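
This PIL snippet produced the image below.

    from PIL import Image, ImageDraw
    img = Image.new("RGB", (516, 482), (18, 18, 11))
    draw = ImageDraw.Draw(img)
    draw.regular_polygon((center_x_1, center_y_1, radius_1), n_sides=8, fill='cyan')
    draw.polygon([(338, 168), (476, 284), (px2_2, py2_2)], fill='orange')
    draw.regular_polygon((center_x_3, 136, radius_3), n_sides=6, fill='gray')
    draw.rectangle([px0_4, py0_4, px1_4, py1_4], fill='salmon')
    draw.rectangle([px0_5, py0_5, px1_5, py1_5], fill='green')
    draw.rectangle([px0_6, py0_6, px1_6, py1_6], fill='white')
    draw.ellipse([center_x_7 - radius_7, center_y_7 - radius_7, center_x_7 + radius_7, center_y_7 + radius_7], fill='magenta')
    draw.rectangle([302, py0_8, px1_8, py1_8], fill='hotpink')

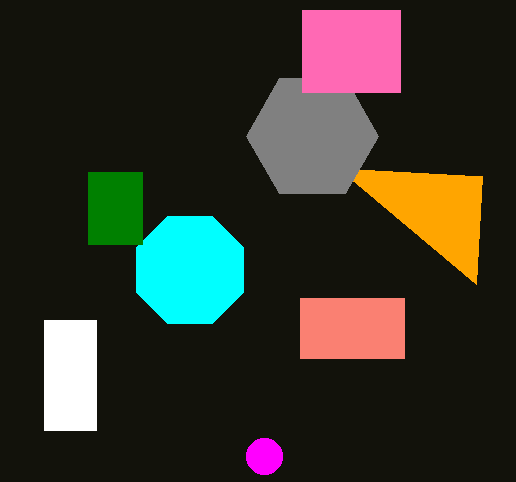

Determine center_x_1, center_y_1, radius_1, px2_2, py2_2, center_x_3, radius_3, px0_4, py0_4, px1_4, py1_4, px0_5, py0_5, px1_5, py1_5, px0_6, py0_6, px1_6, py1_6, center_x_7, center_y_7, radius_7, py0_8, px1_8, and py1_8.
center_x_1 = 190, center_y_1 = 270, radius_1 = 58, px2_2 = 482, py2_2 = 176, center_x_3 = 312, radius_3 = 66, px0_4 = 300, py0_4 = 298, px1_4 = 404, py1_4 = 358, px0_5 = 88, py0_5 = 172, px1_5 = 142, py1_5 = 244, px0_6 = 44, py0_6 = 320, px1_6 = 96, py1_6 = 430, center_x_7 = 264, center_y_7 = 456, radius_7 = 18, py0_8 = 10, px1_8 = 400, py1_8 = 92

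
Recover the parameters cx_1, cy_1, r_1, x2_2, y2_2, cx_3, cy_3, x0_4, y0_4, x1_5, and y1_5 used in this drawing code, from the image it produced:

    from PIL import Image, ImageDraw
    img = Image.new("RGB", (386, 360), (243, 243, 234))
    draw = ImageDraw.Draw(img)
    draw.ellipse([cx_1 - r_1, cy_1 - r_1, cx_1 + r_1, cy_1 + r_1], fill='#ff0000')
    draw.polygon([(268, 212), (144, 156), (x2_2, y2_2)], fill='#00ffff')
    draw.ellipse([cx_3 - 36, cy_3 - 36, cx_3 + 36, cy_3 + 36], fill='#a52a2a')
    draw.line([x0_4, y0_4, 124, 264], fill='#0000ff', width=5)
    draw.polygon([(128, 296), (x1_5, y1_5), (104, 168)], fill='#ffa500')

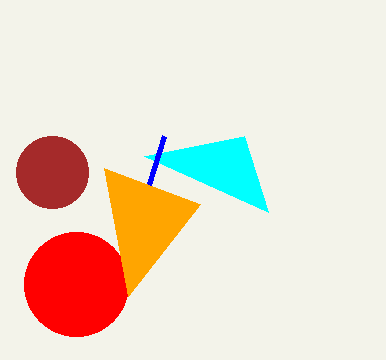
cx_1 = 76; cy_1 = 284; r_1 = 52; x2_2 = 244; y2_2 = 136; cx_3 = 52; cy_3 = 172; x0_4 = 164; y0_4 = 136; x1_5 = 200; y1_5 = 204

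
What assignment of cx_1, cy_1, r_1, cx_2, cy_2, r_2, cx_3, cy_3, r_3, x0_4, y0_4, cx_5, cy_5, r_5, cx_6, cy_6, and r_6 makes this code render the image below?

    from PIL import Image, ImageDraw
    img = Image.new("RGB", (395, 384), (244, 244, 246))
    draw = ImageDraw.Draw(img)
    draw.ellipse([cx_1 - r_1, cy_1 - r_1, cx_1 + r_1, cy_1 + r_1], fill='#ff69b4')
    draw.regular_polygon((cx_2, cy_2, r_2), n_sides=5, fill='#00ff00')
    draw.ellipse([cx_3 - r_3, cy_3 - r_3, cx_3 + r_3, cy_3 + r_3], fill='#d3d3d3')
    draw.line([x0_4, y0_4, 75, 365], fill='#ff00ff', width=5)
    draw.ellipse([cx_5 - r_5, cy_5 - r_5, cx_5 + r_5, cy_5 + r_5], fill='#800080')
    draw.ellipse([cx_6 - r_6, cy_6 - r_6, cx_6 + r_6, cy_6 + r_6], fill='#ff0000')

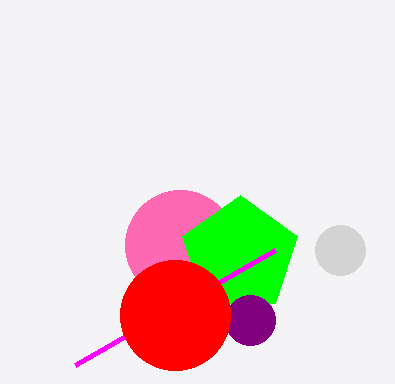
cx_1 = 180
cy_1 = 245
r_1 = 55
cx_2 = 240
cy_2 = 255
r_2 = 60
cx_3 = 340
cy_3 = 250
r_3 = 25
x0_4 = 275
y0_4 = 250
cx_5 = 250
cy_5 = 320
r_5 = 25
cx_6 = 175
cy_6 = 315
r_6 = 55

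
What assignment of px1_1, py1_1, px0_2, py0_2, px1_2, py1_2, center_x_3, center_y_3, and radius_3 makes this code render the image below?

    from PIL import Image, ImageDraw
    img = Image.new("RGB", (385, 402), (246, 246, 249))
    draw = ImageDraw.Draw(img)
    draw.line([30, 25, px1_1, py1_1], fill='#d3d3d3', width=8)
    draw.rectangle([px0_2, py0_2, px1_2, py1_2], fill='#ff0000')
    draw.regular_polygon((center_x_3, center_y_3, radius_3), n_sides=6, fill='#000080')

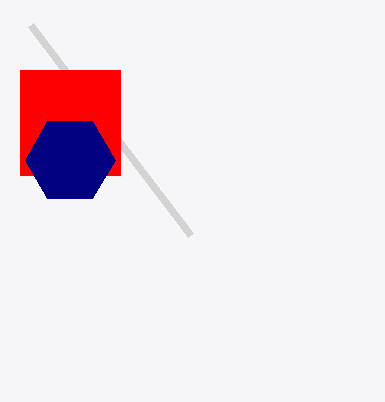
px1_1 = 190; py1_1 = 235; px0_2 = 20; py0_2 = 70; px1_2 = 120; py1_2 = 175; center_x_3 = 70; center_y_3 = 160; radius_3 = 45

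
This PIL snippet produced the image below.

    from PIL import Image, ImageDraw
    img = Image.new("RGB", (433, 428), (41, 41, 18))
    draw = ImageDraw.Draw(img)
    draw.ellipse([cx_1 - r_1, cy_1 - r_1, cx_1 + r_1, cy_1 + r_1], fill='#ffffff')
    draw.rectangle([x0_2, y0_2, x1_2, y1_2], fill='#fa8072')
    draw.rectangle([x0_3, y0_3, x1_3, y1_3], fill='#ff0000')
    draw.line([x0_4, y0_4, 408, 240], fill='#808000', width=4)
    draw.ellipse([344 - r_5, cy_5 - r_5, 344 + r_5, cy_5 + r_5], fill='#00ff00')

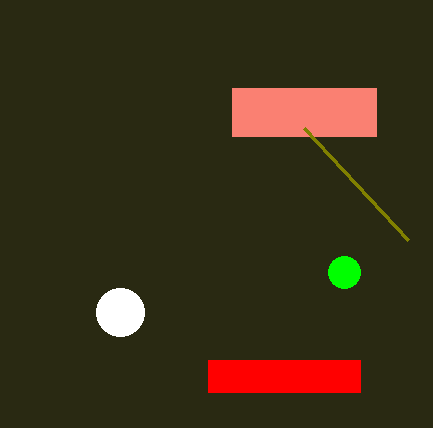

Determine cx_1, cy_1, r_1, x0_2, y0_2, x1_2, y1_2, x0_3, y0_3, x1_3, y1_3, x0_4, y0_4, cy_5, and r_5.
cx_1 = 120
cy_1 = 312
r_1 = 24
x0_2 = 232
y0_2 = 88
x1_2 = 376
y1_2 = 136
x0_3 = 208
y0_3 = 360
x1_3 = 360
y1_3 = 392
x0_4 = 304
y0_4 = 128
cy_5 = 272
r_5 = 16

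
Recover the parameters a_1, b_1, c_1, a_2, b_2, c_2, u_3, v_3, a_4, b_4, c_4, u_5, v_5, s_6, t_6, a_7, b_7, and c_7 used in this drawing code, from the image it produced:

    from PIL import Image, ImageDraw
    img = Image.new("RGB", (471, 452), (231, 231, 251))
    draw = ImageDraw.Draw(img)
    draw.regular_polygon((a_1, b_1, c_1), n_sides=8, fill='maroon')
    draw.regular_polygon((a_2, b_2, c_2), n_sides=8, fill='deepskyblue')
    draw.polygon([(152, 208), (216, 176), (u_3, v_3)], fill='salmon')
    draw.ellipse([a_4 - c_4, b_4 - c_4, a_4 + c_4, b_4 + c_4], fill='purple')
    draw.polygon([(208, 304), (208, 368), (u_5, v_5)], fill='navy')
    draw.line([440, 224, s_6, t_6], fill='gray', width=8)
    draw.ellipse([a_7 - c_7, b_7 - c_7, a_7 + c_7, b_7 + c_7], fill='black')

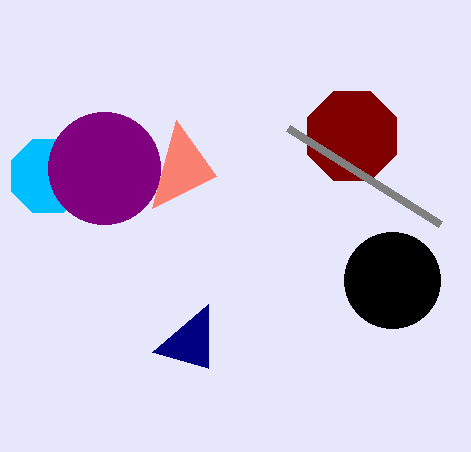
a_1 = 352; b_1 = 136; c_1 = 48; a_2 = 48; b_2 = 176; c_2 = 40; u_3 = 176; v_3 = 120; a_4 = 104; b_4 = 168; c_4 = 56; u_5 = 152; v_5 = 352; s_6 = 288; t_6 = 128; a_7 = 392; b_7 = 280; c_7 = 48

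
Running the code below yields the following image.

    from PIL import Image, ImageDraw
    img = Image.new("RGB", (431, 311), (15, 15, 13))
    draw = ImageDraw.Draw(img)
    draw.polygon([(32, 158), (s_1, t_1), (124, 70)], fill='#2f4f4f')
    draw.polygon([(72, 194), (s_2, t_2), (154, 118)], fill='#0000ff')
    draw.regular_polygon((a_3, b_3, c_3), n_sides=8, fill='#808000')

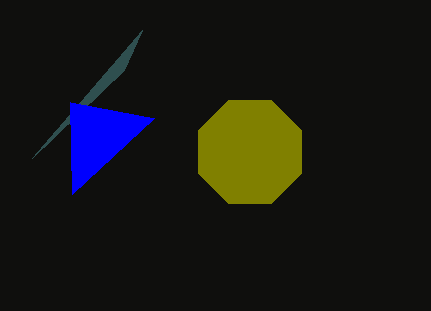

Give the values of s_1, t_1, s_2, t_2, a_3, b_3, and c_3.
s_1 = 142
t_1 = 30
s_2 = 70
t_2 = 102
a_3 = 250
b_3 = 152
c_3 = 56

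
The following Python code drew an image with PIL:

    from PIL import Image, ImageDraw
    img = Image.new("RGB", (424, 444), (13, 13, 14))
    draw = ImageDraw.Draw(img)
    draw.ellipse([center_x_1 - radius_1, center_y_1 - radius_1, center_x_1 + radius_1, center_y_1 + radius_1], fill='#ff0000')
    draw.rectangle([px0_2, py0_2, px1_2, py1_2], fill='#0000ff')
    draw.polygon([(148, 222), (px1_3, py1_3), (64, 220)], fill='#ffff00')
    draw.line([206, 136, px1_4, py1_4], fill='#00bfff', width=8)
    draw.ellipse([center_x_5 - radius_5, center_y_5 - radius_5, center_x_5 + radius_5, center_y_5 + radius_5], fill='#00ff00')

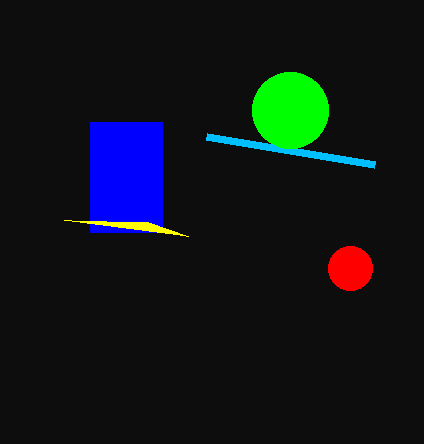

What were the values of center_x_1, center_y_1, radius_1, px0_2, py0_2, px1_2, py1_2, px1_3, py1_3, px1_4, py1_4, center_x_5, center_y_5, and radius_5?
center_x_1 = 350, center_y_1 = 268, radius_1 = 22, px0_2 = 90, py0_2 = 122, px1_2 = 162, py1_2 = 232, px1_3 = 188, py1_3 = 236, px1_4 = 374, py1_4 = 164, center_x_5 = 290, center_y_5 = 110, radius_5 = 38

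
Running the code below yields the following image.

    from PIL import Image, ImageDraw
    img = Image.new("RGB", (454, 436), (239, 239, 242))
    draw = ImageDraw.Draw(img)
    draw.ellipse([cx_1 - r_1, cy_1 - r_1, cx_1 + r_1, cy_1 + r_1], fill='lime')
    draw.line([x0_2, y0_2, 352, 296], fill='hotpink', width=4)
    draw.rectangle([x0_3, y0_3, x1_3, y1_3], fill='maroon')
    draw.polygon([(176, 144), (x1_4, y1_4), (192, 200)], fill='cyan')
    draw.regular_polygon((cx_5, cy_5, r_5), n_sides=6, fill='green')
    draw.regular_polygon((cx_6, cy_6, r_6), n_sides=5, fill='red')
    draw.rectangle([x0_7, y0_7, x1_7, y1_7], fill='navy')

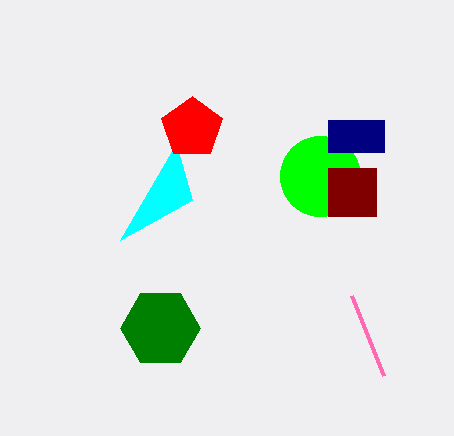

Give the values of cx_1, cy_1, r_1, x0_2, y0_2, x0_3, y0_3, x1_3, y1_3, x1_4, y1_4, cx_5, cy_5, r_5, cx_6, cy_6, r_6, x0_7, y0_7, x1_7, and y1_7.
cx_1 = 320; cy_1 = 176; r_1 = 40; x0_2 = 384; y0_2 = 376; x0_3 = 328; y0_3 = 168; x1_3 = 376; y1_3 = 216; x1_4 = 120; y1_4 = 240; cx_5 = 160; cy_5 = 328; r_5 = 40; cx_6 = 192; cy_6 = 128; r_6 = 32; x0_7 = 328; y0_7 = 120; x1_7 = 384; y1_7 = 152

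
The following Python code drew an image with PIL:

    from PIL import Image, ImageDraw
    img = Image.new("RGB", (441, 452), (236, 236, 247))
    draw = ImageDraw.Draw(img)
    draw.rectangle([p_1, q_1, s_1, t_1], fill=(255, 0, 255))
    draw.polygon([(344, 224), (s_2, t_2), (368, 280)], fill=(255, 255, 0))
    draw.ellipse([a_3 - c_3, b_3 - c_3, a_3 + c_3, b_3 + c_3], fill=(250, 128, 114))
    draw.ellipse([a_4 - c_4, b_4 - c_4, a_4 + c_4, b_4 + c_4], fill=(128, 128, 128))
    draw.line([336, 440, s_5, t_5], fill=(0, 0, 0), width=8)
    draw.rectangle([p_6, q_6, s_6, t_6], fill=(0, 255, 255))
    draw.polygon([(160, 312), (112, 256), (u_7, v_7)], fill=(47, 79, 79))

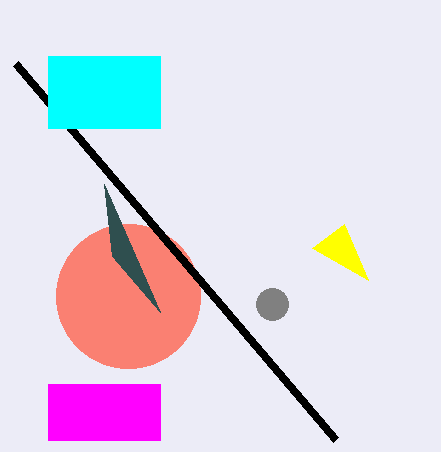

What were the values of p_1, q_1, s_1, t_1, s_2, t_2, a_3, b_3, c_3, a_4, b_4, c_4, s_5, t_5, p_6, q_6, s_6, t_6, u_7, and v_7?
p_1 = 48
q_1 = 384
s_1 = 160
t_1 = 440
s_2 = 312
t_2 = 248
a_3 = 128
b_3 = 296
c_3 = 72
a_4 = 272
b_4 = 304
c_4 = 16
s_5 = 16
t_5 = 64
p_6 = 48
q_6 = 56
s_6 = 160
t_6 = 128
u_7 = 104
v_7 = 184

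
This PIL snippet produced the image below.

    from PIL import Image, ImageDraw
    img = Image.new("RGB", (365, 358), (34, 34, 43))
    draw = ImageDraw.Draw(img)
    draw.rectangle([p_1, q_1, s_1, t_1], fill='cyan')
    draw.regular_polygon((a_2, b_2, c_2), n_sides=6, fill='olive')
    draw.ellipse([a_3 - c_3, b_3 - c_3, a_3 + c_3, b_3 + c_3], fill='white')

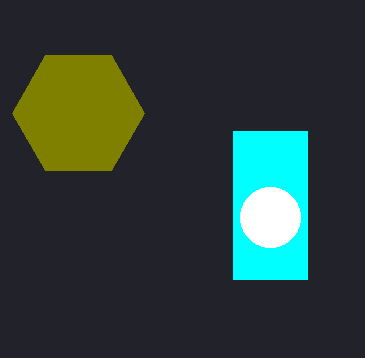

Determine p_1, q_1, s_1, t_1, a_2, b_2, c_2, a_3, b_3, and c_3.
p_1 = 233
q_1 = 131
s_1 = 307
t_1 = 279
a_2 = 78
b_2 = 113
c_2 = 66
a_3 = 270
b_3 = 217
c_3 = 30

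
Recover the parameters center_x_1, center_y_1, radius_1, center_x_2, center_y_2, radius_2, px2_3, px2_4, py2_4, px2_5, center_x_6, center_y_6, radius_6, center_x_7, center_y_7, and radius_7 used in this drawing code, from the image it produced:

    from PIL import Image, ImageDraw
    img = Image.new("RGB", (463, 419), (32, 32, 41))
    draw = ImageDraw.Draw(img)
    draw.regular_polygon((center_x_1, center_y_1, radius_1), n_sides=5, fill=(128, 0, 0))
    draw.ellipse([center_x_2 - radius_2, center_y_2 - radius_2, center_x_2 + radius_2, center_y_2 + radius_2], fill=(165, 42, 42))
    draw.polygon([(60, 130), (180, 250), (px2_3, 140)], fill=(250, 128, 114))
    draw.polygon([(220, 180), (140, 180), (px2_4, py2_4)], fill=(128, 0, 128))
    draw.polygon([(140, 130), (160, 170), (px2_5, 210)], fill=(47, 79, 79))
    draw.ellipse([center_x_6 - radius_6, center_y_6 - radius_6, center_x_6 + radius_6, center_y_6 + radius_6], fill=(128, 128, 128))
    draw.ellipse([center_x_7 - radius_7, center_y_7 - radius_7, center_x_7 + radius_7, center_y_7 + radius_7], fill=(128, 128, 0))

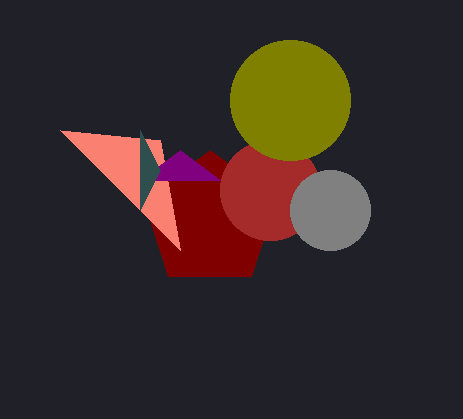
center_x_1 = 210
center_y_1 = 220
radius_1 = 70
center_x_2 = 270
center_y_2 = 190
radius_2 = 50
px2_3 = 160
px2_4 = 180
py2_4 = 150
px2_5 = 140
center_x_6 = 330
center_y_6 = 210
radius_6 = 40
center_x_7 = 290
center_y_7 = 100
radius_7 = 60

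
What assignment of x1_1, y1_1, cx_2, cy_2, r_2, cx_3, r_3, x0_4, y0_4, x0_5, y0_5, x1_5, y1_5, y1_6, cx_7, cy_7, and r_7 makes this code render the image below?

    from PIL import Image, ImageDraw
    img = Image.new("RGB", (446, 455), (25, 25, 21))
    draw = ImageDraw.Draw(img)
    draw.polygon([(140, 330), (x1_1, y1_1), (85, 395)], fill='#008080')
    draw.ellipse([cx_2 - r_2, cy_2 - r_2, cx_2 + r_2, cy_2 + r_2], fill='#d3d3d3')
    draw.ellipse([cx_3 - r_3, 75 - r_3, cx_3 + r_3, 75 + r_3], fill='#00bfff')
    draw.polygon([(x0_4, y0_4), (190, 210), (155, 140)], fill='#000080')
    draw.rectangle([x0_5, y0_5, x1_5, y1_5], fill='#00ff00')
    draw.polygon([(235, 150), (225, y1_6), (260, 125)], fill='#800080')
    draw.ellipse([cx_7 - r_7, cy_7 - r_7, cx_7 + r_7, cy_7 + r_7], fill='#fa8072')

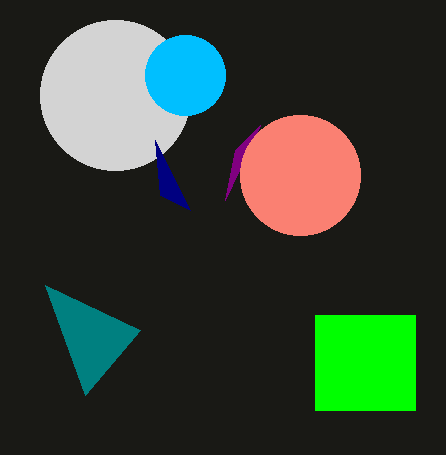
x1_1 = 45, y1_1 = 285, cx_2 = 115, cy_2 = 95, r_2 = 75, cx_3 = 185, r_3 = 40, x0_4 = 160, y0_4 = 195, x0_5 = 315, y0_5 = 315, x1_5 = 415, y1_5 = 410, y1_6 = 200, cx_7 = 300, cy_7 = 175, r_7 = 60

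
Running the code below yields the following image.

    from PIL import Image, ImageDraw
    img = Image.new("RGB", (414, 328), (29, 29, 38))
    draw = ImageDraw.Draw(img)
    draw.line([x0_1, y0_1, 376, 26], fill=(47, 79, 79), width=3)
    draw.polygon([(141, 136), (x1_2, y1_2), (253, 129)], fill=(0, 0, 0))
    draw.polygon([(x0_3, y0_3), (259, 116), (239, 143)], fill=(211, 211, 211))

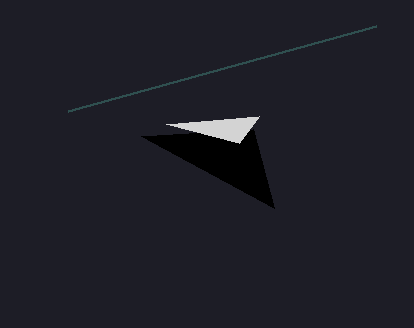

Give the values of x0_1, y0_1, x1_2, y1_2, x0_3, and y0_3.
x0_1 = 68, y0_1 = 111, x1_2 = 274, y1_2 = 208, x0_3 = 166, y0_3 = 124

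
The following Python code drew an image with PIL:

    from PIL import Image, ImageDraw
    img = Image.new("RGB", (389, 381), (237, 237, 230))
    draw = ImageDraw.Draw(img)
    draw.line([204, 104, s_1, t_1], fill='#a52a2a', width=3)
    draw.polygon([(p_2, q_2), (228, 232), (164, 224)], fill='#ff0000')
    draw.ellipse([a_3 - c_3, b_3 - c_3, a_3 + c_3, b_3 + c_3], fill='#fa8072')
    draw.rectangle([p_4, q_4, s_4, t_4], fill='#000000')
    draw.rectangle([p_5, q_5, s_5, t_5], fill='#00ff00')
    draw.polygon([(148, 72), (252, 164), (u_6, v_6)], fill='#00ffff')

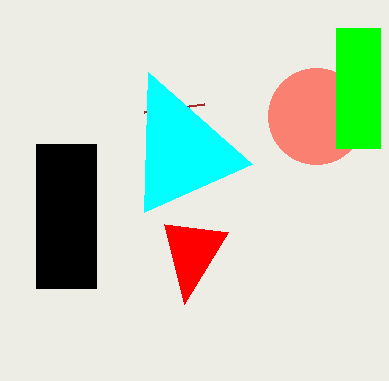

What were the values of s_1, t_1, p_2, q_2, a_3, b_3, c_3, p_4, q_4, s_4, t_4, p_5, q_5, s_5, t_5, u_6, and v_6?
s_1 = 144, t_1 = 112, p_2 = 184, q_2 = 304, a_3 = 316, b_3 = 116, c_3 = 48, p_4 = 36, q_4 = 144, s_4 = 96, t_4 = 288, p_5 = 336, q_5 = 28, s_5 = 380, t_5 = 148, u_6 = 144, v_6 = 212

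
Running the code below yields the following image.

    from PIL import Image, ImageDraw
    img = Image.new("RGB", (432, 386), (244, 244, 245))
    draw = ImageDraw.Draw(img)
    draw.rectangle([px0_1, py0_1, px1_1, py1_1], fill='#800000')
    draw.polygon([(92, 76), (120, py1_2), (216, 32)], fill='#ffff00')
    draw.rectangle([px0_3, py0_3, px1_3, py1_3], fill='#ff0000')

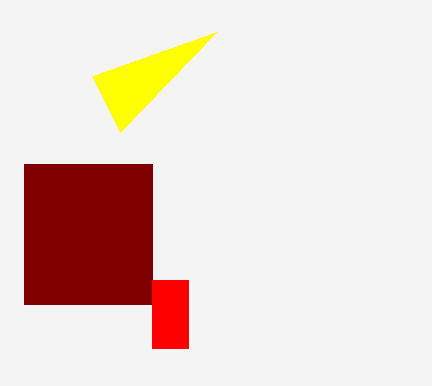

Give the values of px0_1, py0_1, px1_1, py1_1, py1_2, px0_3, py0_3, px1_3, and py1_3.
px0_1 = 24
py0_1 = 164
px1_1 = 152
py1_1 = 304
py1_2 = 132
px0_3 = 152
py0_3 = 280
px1_3 = 188
py1_3 = 348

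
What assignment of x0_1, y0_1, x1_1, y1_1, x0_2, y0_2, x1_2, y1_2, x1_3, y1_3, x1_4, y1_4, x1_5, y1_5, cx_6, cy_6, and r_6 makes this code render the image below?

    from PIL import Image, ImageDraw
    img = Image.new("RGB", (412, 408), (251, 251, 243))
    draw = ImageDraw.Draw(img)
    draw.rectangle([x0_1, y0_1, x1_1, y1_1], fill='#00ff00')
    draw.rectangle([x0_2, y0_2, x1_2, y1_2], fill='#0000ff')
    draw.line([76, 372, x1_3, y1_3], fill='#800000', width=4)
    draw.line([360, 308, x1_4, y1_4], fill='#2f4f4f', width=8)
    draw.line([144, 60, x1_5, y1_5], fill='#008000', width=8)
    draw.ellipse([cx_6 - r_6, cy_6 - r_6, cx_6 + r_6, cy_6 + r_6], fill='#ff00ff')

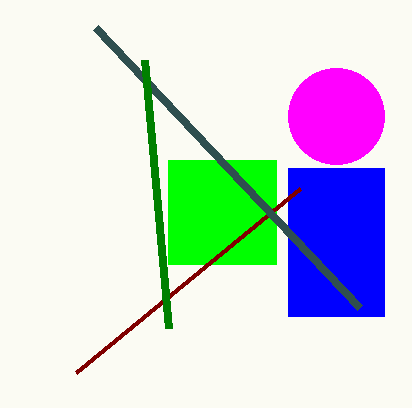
x0_1 = 168, y0_1 = 160, x1_1 = 276, y1_1 = 264, x0_2 = 288, y0_2 = 168, x1_2 = 384, y1_2 = 316, x1_3 = 300, y1_3 = 188, x1_4 = 96, y1_4 = 28, x1_5 = 168, y1_5 = 328, cx_6 = 336, cy_6 = 116, r_6 = 48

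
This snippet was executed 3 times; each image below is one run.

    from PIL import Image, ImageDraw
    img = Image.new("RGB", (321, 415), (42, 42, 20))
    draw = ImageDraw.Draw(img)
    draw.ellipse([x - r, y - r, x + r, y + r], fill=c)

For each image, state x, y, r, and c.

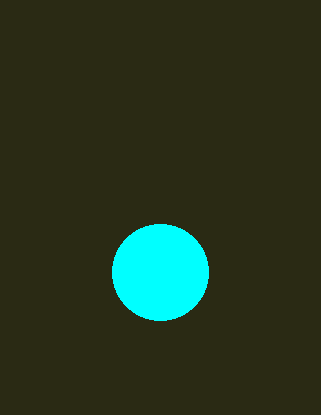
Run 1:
x = 160
y = 272
r = 48
c = 'cyan'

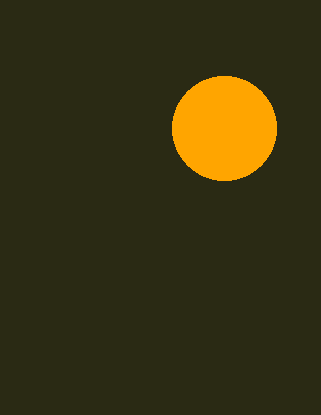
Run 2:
x = 224; y = 128; r = 52; c = 'orange'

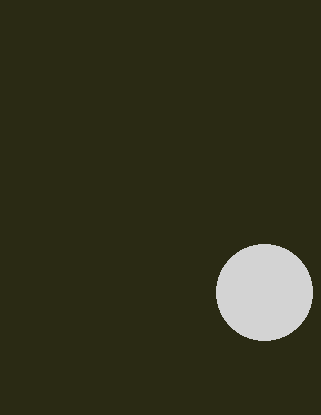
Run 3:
x = 264
y = 292
r = 48
c = 'lightgray'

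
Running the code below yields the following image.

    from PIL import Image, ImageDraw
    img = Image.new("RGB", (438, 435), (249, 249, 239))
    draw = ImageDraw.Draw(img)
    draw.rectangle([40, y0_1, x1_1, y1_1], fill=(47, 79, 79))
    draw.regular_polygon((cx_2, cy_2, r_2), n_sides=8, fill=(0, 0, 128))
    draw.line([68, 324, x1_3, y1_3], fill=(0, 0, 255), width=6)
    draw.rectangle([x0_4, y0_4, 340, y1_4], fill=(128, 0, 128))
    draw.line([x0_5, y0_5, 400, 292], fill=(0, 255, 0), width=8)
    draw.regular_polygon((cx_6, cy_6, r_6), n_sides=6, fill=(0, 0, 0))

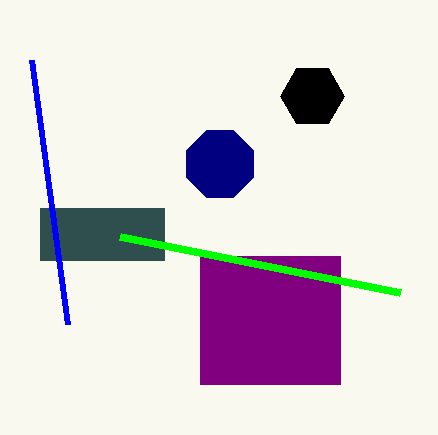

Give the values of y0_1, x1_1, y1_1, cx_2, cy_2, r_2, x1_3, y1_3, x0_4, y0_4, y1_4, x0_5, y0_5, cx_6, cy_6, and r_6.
y0_1 = 208
x1_1 = 164
y1_1 = 260
cx_2 = 220
cy_2 = 164
r_2 = 36
x1_3 = 32
y1_3 = 60
x0_4 = 200
y0_4 = 256
y1_4 = 384
x0_5 = 120
y0_5 = 236
cx_6 = 312
cy_6 = 96
r_6 = 32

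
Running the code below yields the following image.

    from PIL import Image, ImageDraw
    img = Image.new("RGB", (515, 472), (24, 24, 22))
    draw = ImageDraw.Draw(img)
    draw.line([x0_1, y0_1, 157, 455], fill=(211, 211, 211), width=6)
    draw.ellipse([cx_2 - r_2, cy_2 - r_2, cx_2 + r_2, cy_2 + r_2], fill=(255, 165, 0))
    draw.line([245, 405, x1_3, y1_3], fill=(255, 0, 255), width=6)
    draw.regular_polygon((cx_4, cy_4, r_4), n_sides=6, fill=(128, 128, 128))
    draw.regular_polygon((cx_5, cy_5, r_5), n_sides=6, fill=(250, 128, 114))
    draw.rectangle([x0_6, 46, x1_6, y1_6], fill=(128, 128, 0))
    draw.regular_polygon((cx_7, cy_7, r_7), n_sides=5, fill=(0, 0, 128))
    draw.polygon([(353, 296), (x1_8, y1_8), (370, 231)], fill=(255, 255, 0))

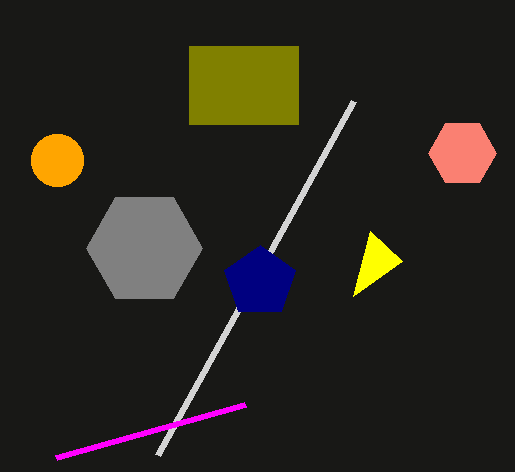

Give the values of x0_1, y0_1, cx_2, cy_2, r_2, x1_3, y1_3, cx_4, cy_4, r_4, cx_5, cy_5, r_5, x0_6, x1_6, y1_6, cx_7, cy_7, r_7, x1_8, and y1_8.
x0_1 = 353, y0_1 = 101, cx_2 = 57, cy_2 = 160, r_2 = 26, x1_3 = 56, y1_3 = 458, cx_4 = 144, cy_4 = 248, r_4 = 58, cx_5 = 462, cy_5 = 153, r_5 = 34, x0_6 = 189, x1_6 = 298, y1_6 = 124, cx_7 = 260, cy_7 = 282, r_7 = 37, x1_8 = 402, y1_8 = 261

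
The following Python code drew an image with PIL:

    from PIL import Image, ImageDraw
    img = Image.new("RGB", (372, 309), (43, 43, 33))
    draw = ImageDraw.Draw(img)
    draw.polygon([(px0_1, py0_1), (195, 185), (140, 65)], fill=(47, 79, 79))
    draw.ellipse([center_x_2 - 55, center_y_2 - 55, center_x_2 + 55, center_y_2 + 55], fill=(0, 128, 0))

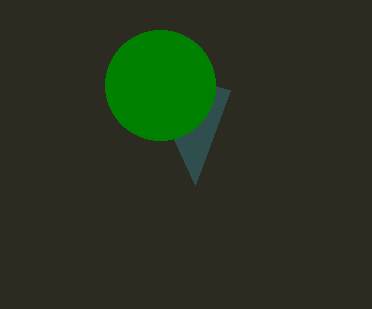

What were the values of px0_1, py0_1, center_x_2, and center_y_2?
px0_1 = 230; py0_1 = 90; center_x_2 = 160; center_y_2 = 85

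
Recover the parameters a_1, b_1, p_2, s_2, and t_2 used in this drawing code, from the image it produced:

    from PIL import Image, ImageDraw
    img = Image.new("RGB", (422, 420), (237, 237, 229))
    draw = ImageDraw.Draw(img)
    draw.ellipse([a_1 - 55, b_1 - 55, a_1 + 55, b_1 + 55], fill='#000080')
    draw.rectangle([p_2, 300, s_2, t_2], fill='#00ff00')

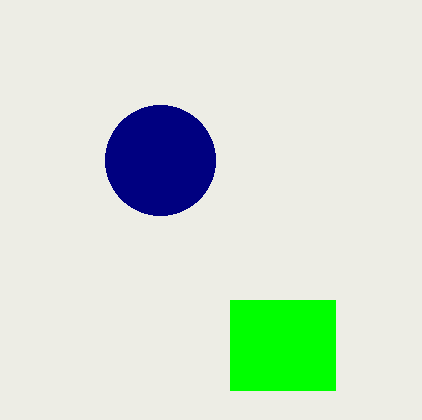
a_1 = 160; b_1 = 160; p_2 = 230; s_2 = 335; t_2 = 390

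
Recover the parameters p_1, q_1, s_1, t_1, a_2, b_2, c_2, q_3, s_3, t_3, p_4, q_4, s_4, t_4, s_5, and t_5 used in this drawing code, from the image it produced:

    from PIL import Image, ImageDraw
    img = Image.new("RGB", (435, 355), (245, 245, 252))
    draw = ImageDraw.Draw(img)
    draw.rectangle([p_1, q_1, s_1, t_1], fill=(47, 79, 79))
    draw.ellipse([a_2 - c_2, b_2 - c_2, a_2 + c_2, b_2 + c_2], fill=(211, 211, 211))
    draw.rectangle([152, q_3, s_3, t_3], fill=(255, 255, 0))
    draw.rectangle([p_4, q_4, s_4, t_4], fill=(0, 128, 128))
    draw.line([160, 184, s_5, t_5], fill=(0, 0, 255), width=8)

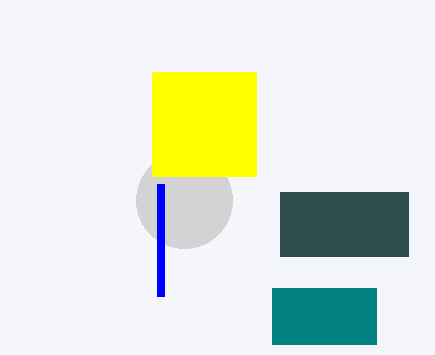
p_1 = 280, q_1 = 192, s_1 = 408, t_1 = 256, a_2 = 184, b_2 = 200, c_2 = 48, q_3 = 72, s_3 = 256, t_3 = 176, p_4 = 272, q_4 = 288, s_4 = 376, t_4 = 344, s_5 = 160, t_5 = 296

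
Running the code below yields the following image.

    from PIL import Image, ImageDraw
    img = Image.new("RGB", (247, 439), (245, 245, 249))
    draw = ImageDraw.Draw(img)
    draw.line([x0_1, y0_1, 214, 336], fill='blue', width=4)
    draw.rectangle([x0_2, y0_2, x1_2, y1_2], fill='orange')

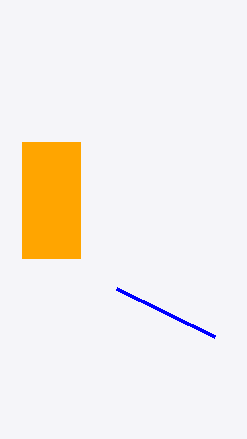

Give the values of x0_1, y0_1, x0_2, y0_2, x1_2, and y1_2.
x0_1 = 116, y0_1 = 288, x0_2 = 22, y0_2 = 142, x1_2 = 80, y1_2 = 258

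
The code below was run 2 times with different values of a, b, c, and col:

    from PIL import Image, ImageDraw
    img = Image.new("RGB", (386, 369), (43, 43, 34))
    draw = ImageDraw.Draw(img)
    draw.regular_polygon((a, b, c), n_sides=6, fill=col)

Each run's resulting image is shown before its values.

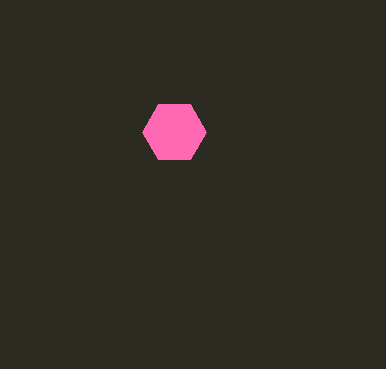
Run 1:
a = 174
b = 132
c = 32
col = 'hotpink'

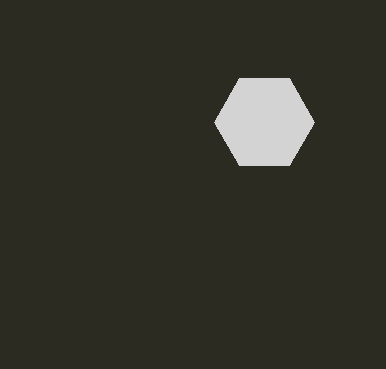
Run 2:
a = 264, b = 122, c = 50, col = 'lightgray'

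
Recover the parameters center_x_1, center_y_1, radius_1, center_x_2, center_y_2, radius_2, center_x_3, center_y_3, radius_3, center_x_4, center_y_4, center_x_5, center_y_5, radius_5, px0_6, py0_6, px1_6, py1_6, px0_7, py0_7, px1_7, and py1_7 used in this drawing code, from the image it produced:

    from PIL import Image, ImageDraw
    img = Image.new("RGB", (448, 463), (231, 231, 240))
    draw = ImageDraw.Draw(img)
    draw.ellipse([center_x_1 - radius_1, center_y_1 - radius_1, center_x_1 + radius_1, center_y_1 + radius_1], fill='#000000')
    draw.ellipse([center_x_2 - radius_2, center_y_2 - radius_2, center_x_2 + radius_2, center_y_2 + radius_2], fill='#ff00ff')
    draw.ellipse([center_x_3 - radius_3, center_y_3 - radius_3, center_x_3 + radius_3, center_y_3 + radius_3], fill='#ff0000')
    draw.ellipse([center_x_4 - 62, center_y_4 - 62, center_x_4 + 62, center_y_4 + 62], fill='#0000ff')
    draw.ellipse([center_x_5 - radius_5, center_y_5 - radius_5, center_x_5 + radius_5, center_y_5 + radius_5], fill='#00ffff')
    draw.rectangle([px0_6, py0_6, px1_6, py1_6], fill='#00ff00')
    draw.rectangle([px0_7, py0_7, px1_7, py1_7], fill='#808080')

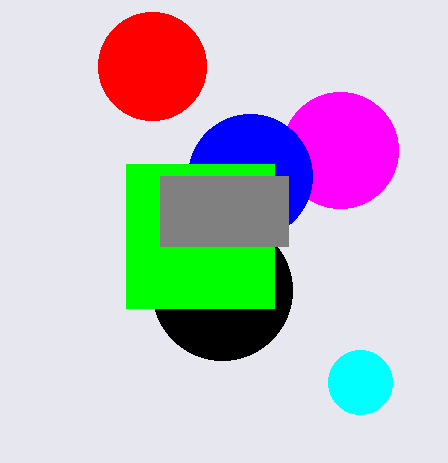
center_x_1 = 222, center_y_1 = 290, radius_1 = 70, center_x_2 = 340, center_y_2 = 150, radius_2 = 58, center_x_3 = 152, center_y_3 = 66, radius_3 = 54, center_x_4 = 250, center_y_4 = 176, center_x_5 = 360, center_y_5 = 382, radius_5 = 32, px0_6 = 126, py0_6 = 164, px1_6 = 274, py1_6 = 308, px0_7 = 160, py0_7 = 176, px1_7 = 288, py1_7 = 246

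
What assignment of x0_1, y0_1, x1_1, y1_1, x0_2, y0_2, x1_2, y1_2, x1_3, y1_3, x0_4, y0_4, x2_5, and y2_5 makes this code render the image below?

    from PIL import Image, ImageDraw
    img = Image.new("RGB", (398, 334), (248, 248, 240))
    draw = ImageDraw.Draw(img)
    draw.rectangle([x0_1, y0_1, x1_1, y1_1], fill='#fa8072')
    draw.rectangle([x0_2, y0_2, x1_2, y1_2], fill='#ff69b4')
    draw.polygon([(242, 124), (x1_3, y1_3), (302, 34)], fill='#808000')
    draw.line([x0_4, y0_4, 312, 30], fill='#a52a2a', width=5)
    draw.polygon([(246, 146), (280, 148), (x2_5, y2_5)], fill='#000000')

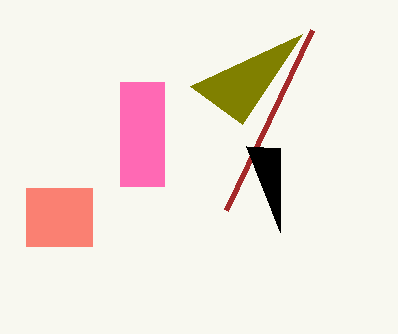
x0_1 = 26; y0_1 = 188; x1_1 = 92; y1_1 = 246; x0_2 = 120; y0_2 = 82; x1_2 = 164; y1_2 = 186; x1_3 = 190; y1_3 = 86; x0_4 = 226; y0_4 = 210; x2_5 = 280; y2_5 = 232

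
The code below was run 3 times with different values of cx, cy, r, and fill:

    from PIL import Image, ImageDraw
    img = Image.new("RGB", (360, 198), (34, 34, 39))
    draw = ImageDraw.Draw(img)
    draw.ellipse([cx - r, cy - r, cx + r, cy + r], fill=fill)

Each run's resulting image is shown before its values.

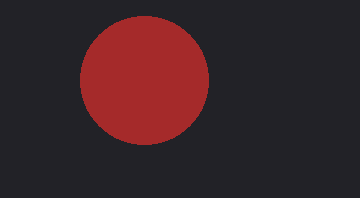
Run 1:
cx = 144; cy = 80; r = 64; fill = 'brown'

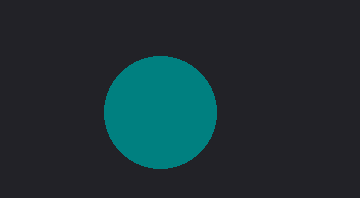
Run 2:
cx = 160
cy = 112
r = 56
fill = 'teal'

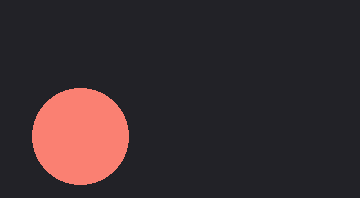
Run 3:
cx = 80; cy = 136; r = 48; fill = 'salmon'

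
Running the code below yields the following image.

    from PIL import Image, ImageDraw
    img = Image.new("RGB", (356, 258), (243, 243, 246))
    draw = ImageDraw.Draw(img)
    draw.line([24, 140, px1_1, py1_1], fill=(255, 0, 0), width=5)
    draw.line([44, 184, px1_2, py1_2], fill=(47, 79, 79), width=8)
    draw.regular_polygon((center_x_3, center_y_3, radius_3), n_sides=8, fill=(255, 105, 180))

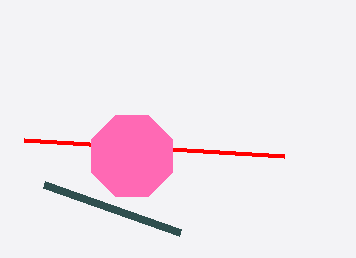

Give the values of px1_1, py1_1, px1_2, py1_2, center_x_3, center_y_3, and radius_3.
px1_1 = 284; py1_1 = 156; px1_2 = 180; py1_2 = 232; center_x_3 = 132; center_y_3 = 156; radius_3 = 44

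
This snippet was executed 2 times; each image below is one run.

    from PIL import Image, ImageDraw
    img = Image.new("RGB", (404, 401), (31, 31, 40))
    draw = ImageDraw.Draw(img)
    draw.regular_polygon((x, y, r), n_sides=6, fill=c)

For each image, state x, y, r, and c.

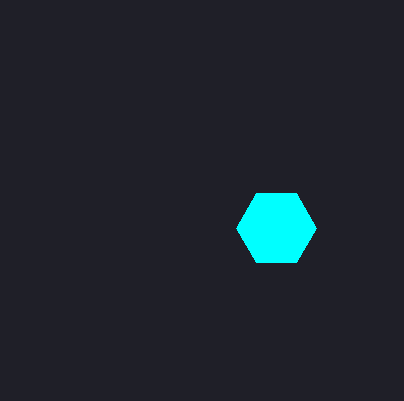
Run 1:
x = 276; y = 228; r = 40; c = 'cyan'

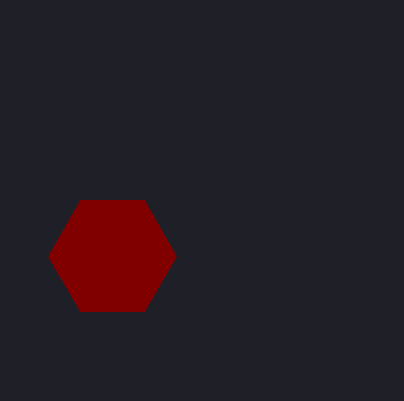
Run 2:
x = 112; y = 256; r = 64; c = 'maroon'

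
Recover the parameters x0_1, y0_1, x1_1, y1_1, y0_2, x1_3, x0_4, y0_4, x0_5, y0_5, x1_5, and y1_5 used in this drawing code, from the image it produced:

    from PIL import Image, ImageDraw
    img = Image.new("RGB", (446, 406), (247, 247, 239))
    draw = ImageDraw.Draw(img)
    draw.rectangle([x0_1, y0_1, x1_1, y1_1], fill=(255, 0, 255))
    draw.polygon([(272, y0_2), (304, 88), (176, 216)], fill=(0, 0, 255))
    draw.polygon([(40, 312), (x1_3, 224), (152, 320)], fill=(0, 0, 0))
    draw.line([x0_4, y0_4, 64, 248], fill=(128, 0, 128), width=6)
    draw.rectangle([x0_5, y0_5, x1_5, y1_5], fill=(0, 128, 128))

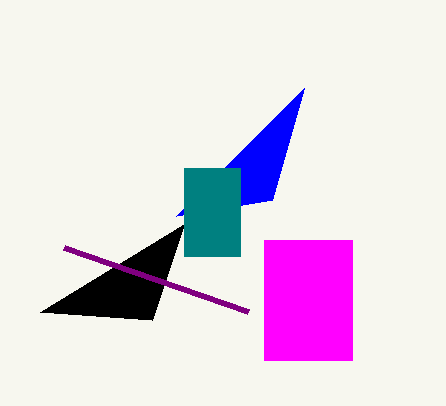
x0_1 = 264, y0_1 = 240, x1_1 = 352, y1_1 = 360, y0_2 = 200, x1_3 = 184, x0_4 = 248, y0_4 = 312, x0_5 = 184, y0_5 = 168, x1_5 = 240, y1_5 = 256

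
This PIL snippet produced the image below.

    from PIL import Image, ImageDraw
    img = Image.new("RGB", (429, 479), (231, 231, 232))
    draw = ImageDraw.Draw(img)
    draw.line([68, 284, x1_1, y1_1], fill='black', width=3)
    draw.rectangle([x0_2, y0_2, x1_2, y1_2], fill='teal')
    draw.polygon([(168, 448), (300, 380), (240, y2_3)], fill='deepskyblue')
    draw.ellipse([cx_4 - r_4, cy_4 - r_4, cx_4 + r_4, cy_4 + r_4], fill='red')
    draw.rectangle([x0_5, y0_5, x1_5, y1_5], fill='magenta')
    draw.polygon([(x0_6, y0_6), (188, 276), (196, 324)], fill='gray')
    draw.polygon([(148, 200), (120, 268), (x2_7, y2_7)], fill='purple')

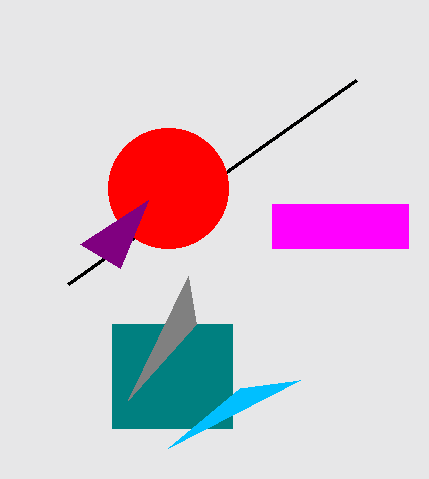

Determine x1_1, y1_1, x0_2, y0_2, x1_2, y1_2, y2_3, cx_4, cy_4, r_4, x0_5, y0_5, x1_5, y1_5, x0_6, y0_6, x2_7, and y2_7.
x1_1 = 356
y1_1 = 80
x0_2 = 112
y0_2 = 324
x1_2 = 232
y1_2 = 428
y2_3 = 388
cx_4 = 168
cy_4 = 188
r_4 = 60
x0_5 = 272
y0_5 = 204
x1_5 = 408
y1_5 = 248
x0_6 = 128
y0_6 = 400
x2_7 = 80
y2_7 = 244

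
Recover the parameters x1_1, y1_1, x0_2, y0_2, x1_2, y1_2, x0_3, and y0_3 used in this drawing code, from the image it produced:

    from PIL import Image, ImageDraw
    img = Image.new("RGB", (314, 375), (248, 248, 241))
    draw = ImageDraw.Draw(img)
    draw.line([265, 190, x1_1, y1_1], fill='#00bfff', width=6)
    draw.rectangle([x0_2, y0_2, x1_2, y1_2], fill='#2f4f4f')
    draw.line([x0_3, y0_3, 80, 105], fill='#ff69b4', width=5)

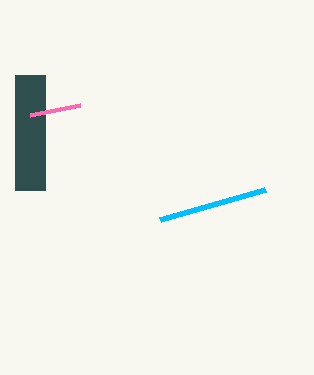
x1_1 = 160, y1_1 = 220, x0_2 = 15, y0_2 = 75, x1_2 = 45, y1_2 = 190, x0_3 = 30, y0_3 = 115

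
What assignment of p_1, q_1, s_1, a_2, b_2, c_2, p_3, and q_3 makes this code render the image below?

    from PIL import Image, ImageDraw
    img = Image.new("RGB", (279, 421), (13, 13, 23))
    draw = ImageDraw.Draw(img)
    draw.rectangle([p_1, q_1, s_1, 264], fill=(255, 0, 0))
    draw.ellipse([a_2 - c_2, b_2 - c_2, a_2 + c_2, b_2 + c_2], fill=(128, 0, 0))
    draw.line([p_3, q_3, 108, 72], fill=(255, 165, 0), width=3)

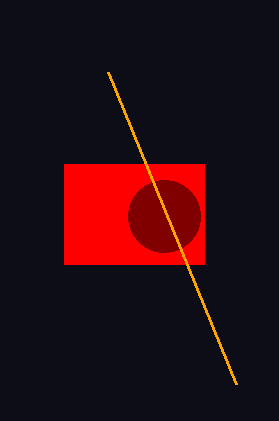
p_1 = 64, q_1 = 164, s_1 = 204, a_2 = 164, b_2 = 216, c_2 = 36, p_3 = 236, q_3 = 384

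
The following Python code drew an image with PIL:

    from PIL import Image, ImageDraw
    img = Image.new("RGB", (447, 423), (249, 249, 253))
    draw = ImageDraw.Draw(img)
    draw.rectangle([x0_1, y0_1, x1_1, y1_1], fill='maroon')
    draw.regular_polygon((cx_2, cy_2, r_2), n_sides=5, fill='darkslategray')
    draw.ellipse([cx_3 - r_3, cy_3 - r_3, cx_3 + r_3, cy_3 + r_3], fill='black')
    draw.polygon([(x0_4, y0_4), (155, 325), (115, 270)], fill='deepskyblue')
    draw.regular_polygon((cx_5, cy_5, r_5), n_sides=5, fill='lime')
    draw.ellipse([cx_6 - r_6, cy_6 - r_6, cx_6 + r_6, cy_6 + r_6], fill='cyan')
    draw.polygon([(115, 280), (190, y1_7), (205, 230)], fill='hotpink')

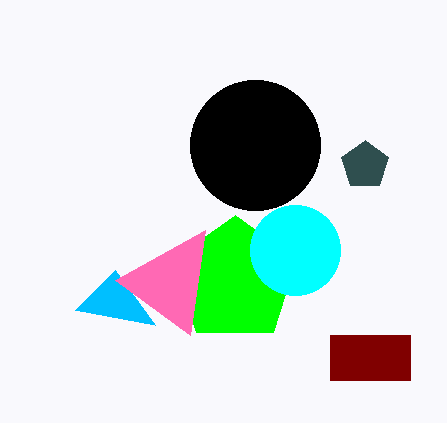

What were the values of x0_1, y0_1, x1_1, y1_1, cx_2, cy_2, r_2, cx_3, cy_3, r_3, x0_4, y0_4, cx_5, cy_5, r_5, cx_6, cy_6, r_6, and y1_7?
x0_1 = 330; y0_1 = 335; x1_1 = 410; y1_1 = 380; cx_2 = 365; cy_2 = 165; r_2 = 25; cx_3 = 255; cy_3 = 145; r_3 = 65; x0_4 = 75; y0_4 = 310; cx_5 = 235; cy_5 = 280; r_5 = 65; cx_6 = 295; cy_6 = 250; r_6 = 45; y1_7 = 335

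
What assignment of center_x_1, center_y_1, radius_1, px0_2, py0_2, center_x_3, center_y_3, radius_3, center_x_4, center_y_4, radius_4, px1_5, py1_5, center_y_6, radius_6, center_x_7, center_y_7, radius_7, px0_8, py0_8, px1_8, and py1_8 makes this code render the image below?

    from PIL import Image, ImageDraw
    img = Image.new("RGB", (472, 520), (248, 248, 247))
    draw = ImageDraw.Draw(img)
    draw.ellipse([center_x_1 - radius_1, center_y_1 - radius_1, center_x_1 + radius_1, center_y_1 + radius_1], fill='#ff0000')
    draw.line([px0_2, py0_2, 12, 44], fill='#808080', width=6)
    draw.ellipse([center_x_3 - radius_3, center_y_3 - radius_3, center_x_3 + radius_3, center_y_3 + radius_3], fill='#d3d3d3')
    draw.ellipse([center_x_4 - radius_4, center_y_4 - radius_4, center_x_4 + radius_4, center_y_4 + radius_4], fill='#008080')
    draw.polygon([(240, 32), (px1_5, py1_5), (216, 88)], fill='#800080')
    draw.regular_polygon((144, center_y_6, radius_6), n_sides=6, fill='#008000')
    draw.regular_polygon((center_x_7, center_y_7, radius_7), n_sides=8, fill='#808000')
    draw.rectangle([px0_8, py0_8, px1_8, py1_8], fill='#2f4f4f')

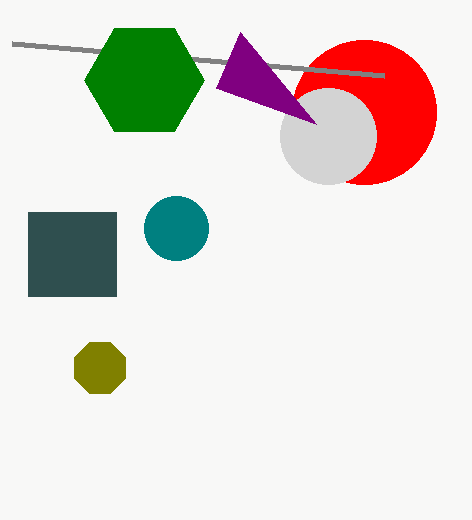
center_x_1 = 364; center_y_1 = 112; radius_1 = 72; px0_2 = 384; py0_2 = 76; center_x_3 = 328; center_y_3 = 136; radius_3 = 48; center_x_4 = 176; center_y_4 = 228; radius_4 = 32; px1_5 = 316; py1_5 = 124; center_y_6 = 80; radius_6 = 60; center_x_7 = 100; center_y_7 = 368; radius_7 = 28; px0_8 = 28; py0_8 = 212; px1_8 = 116; py1_8 = 296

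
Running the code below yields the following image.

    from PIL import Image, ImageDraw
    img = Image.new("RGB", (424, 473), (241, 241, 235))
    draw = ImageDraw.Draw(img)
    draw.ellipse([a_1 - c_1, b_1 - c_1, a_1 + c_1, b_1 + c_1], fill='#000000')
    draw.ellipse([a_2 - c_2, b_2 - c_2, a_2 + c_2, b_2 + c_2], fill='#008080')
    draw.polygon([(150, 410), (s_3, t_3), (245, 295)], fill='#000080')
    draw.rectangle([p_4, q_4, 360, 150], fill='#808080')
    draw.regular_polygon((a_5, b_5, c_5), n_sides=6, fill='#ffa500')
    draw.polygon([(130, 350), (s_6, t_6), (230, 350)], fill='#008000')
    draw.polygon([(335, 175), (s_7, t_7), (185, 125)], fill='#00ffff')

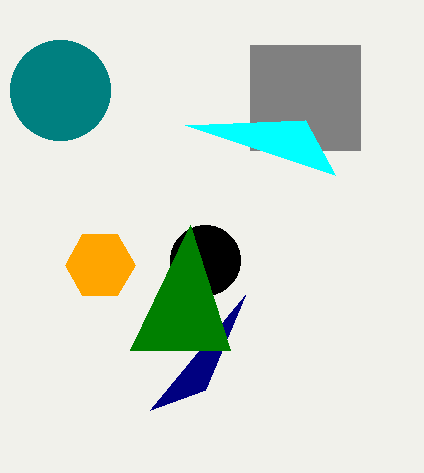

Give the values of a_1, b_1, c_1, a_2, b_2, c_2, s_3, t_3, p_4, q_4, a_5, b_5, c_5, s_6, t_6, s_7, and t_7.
a_1 = 205
b_1 = 260
c_1 = 35
a_2 = 60
b_2 = 90
c_2 = 50
s_3 = 205
t_3 = 390
p_4 = 250
q_4 = 45
a_5 = 100
b_5 = 265
c_5 = 35
s_6 = 190
t_6 = 225
s_7 = 305
t_7 = 120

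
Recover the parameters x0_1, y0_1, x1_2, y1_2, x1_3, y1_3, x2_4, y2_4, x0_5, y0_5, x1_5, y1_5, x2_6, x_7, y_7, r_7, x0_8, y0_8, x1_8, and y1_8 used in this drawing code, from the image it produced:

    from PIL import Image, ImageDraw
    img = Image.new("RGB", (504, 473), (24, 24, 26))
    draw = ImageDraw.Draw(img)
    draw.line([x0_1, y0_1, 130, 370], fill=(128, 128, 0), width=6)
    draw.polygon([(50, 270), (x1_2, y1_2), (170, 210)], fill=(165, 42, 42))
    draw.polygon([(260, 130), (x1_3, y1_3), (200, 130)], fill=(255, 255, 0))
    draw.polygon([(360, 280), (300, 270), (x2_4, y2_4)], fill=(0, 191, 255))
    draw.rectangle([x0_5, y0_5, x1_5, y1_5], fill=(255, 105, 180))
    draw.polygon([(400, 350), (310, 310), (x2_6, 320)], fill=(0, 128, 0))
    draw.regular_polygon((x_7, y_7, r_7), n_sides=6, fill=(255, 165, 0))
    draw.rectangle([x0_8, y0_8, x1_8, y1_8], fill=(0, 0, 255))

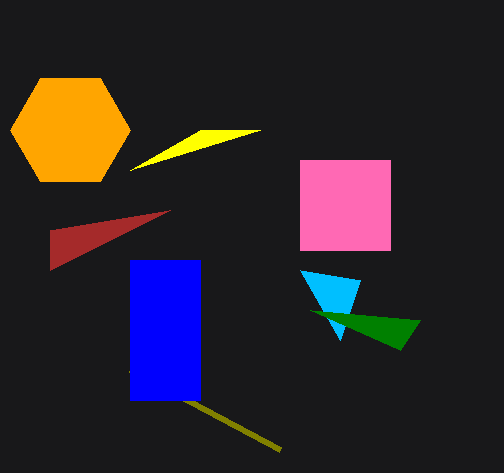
x0_1 = 280, y0_1 = 450, x1_2 = 50, y1_2 = 230, x1_3 = 130, y1_3 = 170, x2_4 = 340, y2_4 = 340, x0_5 = 300, y0_5 = 160, x1_5 = 390, y1_5 = 250, x2_6 = 420, x_7 = 70, y_7 = 130, r_7 = 60, x0_8 = 130, y0_8 = 260, x1_8 = 200, y1_8 = 400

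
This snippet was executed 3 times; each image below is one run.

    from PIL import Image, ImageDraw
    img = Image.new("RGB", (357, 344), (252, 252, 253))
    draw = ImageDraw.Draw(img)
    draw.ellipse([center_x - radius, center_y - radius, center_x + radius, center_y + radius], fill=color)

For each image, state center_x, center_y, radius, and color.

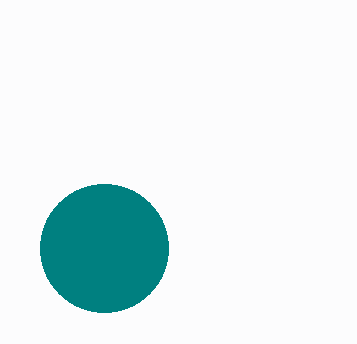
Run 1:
center_x = 104, center_y = 248, radius = 64, color = 'teal'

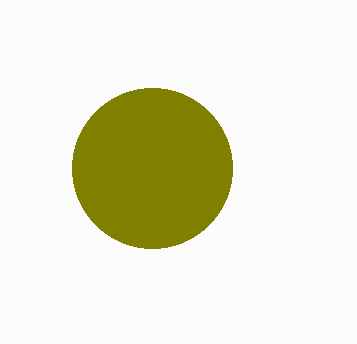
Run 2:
center_x = 152
center_y = 168
radius = 80
color = 'olive'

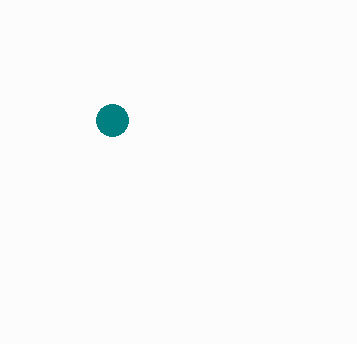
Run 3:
center_x = 112, center_y = 120, radius = 16, color = 'teal'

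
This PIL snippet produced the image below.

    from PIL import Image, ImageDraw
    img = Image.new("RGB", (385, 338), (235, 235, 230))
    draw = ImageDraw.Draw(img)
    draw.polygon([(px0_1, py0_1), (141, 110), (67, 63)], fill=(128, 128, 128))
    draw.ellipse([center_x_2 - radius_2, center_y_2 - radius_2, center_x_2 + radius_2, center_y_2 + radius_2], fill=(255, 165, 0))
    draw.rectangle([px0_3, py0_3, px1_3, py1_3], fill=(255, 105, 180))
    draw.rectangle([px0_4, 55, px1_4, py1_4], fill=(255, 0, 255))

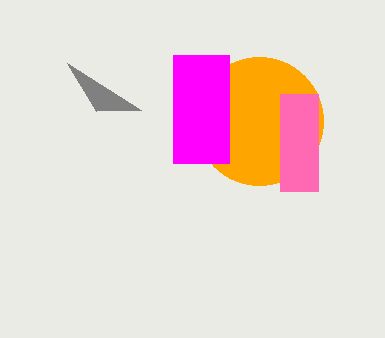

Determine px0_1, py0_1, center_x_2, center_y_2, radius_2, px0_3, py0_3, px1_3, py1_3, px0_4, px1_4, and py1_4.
px0_1 = 96
py0_1 = 111
center_x_2 = 259
center_y_2 = 121
radius_2 = 64
px0_3 = 280
py0_3 = 94
px1_3 = 318
py1_3 = 191
px0_4 = 173
px1_4 = 229
py1_4 = 163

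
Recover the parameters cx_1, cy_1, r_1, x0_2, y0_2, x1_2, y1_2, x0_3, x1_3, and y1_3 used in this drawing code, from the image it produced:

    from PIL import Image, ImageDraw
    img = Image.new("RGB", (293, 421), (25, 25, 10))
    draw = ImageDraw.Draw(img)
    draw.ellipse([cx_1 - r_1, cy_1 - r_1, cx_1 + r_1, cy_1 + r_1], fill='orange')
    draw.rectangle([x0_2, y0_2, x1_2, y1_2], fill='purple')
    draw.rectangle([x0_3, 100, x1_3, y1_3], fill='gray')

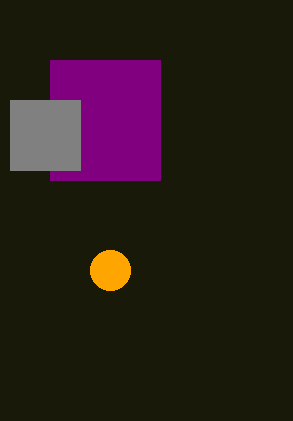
cx_1 = 110
cy_1 = 270
r_1 = 20
x0_2 = 50
y0_2 = 60
x1_2 = 160
y1_2 = 180
x0_3 = 10
x1_3 = 80
y1_3 = 170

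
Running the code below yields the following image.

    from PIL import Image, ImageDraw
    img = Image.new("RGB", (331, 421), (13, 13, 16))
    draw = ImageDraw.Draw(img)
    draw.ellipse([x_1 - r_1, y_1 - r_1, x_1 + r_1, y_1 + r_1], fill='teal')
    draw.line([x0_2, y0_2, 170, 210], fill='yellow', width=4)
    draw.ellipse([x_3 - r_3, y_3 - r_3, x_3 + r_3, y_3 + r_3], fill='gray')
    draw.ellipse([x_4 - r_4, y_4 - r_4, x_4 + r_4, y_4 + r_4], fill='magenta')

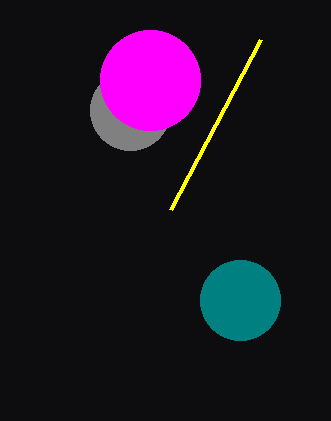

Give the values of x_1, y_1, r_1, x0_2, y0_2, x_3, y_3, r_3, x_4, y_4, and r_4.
x_1 = 240, y_1 = 300, r_1 = 40, x0_2 = 260, y0_2 = 40, x_3 = 130, y_3 = 110, r_3 = 40, x_4 = 150, y_4 = 80, r_4 = 50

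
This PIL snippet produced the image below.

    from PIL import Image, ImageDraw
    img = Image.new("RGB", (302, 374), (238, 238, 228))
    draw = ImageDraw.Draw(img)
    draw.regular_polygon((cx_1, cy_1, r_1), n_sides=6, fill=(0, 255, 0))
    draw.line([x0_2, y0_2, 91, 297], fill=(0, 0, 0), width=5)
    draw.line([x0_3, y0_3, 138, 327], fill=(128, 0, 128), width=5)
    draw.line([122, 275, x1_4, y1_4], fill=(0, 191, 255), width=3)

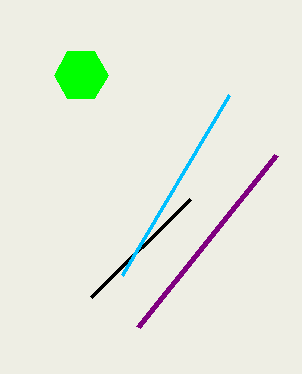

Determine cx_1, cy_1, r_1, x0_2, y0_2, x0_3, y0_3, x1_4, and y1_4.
cx_1 = 81
cy_1 = 75
r_1 = 27
x0_2 = 190
y0_2 = 199
x0_3 = 276
y0_3 = 155
x1_4 = 229
y1_4 = 95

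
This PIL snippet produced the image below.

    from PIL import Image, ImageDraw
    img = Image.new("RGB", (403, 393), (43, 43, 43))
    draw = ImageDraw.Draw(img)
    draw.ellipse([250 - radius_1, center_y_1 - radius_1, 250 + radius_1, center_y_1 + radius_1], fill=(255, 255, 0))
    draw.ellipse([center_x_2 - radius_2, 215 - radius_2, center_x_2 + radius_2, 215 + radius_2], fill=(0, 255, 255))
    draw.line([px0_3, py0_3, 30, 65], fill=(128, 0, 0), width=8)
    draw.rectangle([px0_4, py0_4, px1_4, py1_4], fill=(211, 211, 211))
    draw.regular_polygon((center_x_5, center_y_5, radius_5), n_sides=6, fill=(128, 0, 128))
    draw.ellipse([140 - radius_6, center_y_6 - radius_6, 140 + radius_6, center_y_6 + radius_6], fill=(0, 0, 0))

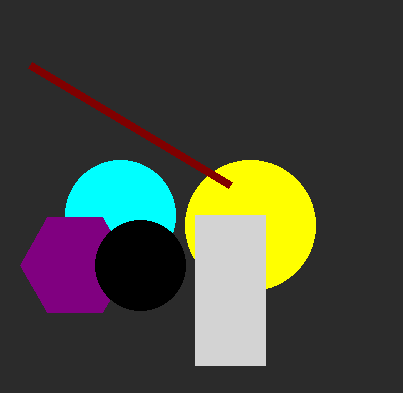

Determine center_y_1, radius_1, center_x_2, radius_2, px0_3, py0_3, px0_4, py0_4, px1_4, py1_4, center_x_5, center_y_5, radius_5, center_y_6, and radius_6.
center_y_1 = 225, radius_1 = 65, center_x_2 = 120, radius_2 = 55, px0_3 = 230, py0_3 = 185, px0_4 = 195, py0_4 = 215, px1_4 = 265, py1_4 = 365, center_x_5 = 75, center_y_5 = 265, radius_5 = 55, center_y_6 = 265, radius_6 = 45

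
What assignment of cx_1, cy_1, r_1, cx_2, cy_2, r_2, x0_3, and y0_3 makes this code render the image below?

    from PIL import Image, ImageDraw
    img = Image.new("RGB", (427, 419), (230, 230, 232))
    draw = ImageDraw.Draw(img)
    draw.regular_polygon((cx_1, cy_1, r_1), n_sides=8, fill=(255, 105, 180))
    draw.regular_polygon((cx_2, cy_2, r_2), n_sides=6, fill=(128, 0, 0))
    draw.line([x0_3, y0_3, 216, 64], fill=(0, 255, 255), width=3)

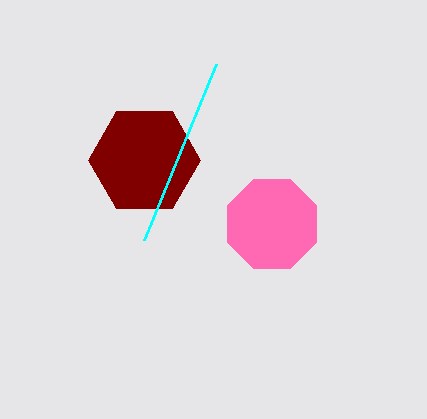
cx_1 = 272
cy_1 = 224
r_1 = 48
cx_2 = 144
cy_2 = 160
r_2 = 56
x0_3 = 144
y0_3 = 240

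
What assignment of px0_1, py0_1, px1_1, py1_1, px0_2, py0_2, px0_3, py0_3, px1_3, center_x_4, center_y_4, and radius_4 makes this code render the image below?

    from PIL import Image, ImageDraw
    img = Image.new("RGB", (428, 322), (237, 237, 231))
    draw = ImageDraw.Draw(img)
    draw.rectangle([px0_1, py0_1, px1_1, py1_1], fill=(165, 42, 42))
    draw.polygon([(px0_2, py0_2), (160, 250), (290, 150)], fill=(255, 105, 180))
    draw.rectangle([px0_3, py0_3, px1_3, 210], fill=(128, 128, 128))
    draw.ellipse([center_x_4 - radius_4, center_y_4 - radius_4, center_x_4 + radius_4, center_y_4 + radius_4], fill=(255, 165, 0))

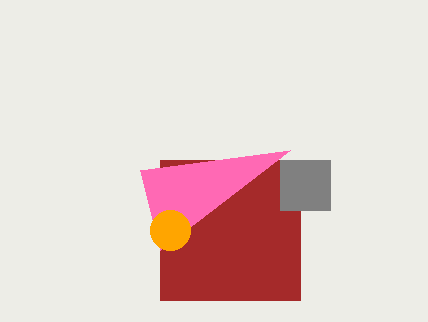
px0_1 = 160, py0_1 = 160, px1_1 = 300, py1_1 = 300, px0_2 = 140, py0_2 = 170, px0_3 = 280, py0_3 = 160, px1_3 = 330, center_x_4 = 170, center_y_4 = 230, radius_4 = 20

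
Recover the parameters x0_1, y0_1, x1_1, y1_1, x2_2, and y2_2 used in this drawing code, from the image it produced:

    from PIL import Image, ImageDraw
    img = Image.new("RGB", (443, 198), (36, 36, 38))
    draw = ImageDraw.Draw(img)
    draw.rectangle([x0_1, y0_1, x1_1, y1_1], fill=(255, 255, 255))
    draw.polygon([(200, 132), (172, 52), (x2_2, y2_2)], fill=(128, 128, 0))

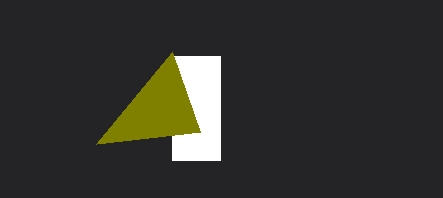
x0_1 = 172
y0_1 = 56
x1_1 = 220
y1_1 = 160
x2_2 = 96
y2_2 = 144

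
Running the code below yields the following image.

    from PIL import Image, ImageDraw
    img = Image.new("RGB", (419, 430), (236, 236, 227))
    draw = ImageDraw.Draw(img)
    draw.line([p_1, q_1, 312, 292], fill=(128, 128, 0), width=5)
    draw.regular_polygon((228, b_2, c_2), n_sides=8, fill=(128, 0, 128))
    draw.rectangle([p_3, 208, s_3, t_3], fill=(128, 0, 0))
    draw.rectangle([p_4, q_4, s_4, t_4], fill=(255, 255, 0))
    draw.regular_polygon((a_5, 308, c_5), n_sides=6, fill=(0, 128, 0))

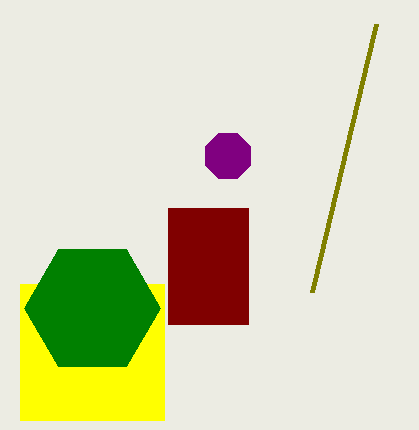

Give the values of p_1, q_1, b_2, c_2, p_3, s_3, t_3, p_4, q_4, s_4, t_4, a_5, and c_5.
p_1 = 376; q_1 = 24; b_2 = 156; c_2 = 24; p_3 = 168; s_3 = 248; t_3 = 324; p_4 = 20; q_4 = 284; s_4 = 164; t_4 = 420; a_5 = 92; c_5 = 68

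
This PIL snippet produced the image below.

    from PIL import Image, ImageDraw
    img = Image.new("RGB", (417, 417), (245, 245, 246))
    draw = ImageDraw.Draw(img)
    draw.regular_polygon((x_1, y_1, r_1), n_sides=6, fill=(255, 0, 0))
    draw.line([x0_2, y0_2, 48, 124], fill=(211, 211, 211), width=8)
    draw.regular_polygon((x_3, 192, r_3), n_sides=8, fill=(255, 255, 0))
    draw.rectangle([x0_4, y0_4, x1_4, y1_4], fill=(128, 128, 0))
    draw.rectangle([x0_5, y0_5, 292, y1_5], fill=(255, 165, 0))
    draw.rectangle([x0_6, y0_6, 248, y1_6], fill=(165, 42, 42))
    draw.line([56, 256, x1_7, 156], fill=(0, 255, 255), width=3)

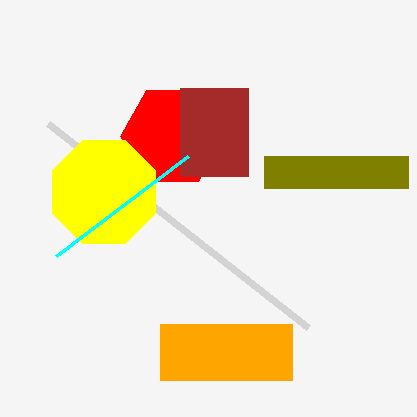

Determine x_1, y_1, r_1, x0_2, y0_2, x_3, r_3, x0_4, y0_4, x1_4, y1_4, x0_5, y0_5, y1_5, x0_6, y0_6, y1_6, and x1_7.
x_1 = 172, y_1 = 136, r_1 = 52, x0_2 = 308, y0_2 = 328, x_3 = 104, r_3 = 56, x0_4 = 264, y0_4 = 156, x1_4 = 408, y1_4 = 188, x0_5 = 160, y0_5 = 324, y1_5 = 380, x0_6 = 180, y0_6 = 88, y1_6 = 176, x1_7 = 188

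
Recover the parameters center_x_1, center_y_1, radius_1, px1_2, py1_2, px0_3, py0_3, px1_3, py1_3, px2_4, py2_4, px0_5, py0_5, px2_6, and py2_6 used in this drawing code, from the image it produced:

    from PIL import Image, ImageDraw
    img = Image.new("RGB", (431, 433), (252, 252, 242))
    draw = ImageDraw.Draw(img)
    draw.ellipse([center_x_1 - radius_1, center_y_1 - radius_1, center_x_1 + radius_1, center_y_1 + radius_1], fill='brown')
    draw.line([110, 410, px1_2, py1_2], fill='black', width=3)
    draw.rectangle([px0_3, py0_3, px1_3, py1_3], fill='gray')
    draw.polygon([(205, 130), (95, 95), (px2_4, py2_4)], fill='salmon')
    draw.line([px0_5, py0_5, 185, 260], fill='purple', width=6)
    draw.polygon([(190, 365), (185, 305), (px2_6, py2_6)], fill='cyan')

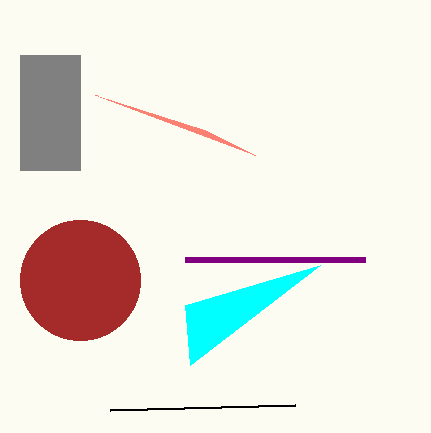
center_x_1 = 80; center_y_1 = 280; radius_1 = 60; px1_2 = 295; py1_2 = 405; px0_3 = 20; py0_3 = 55; px1_3 = 80; py1_3 = 170; px2_4 = 255; py2_4 = 155; px0_5 = 365; py0_5 = 260; px2_6 = 320; py2_6 = 265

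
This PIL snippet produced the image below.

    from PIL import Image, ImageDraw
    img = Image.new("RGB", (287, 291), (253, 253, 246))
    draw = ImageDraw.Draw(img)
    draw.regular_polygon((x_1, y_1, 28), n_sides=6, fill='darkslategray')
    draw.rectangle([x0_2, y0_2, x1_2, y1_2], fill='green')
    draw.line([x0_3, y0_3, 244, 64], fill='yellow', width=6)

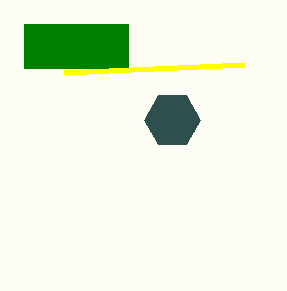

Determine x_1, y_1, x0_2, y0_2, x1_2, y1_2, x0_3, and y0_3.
x_1 = 172, y_1 = 120, x0_2 = 24, y0_2 = 24, x1_2 = 128, y1_2 = 68, x0_3 = 64, y0_3 = 72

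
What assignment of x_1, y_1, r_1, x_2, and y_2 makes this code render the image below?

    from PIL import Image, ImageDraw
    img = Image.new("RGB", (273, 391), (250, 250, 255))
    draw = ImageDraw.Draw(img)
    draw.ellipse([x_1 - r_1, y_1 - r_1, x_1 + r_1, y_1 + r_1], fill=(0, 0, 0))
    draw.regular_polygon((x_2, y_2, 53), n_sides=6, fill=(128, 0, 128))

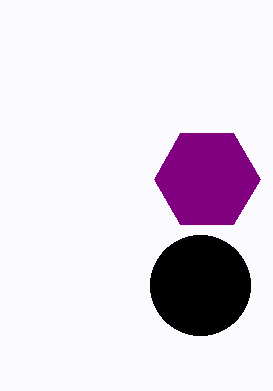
x_1 = 200; y_1 = 285; r_1 = 50; x_2 = 207; y_2 = 179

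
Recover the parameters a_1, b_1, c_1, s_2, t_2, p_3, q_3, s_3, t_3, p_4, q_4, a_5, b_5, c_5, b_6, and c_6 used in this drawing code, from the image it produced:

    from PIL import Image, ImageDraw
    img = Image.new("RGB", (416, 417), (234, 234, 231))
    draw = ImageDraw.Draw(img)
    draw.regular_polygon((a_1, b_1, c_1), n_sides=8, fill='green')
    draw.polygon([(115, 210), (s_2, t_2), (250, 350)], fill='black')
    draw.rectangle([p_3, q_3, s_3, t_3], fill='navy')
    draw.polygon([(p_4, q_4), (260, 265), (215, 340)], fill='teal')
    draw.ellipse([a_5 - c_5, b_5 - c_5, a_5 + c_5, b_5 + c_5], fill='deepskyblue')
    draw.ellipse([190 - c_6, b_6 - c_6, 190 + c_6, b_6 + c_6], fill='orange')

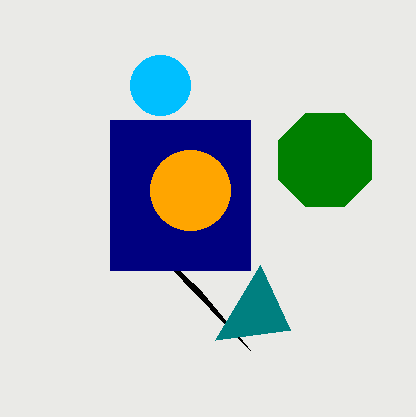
a_1 = 325; b_1 = 160; c_1 = 50; s_2 = 200; t_2 = 290; p_3 = 110; q_3 = 120; s_3 = 250; t_3 = 270; p_4 = 290; q_4 = 330; a_5 = 160; b_5 = 85; c_5 = 30; b_6 = 190; c_6 = 40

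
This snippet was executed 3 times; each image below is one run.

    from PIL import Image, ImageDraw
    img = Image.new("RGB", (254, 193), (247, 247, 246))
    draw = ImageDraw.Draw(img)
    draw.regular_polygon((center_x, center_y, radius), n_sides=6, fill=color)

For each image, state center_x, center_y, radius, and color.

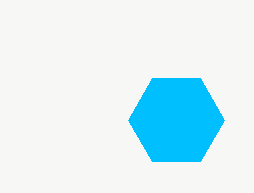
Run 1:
center_x = 176, center_y = 120, radius = 48, color = 'deepskyblue'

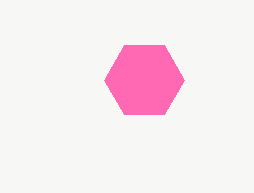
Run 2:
center_x = 144; center_y = 80; radius = 40; color = 'hotpink'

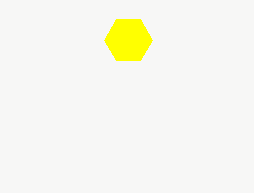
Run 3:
center_x = 128
center_y = 40
radius = 24
color = 'yellow'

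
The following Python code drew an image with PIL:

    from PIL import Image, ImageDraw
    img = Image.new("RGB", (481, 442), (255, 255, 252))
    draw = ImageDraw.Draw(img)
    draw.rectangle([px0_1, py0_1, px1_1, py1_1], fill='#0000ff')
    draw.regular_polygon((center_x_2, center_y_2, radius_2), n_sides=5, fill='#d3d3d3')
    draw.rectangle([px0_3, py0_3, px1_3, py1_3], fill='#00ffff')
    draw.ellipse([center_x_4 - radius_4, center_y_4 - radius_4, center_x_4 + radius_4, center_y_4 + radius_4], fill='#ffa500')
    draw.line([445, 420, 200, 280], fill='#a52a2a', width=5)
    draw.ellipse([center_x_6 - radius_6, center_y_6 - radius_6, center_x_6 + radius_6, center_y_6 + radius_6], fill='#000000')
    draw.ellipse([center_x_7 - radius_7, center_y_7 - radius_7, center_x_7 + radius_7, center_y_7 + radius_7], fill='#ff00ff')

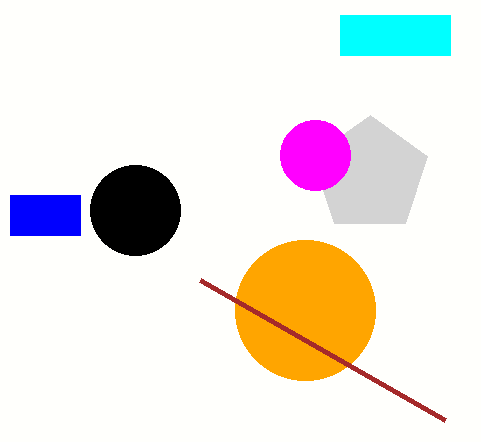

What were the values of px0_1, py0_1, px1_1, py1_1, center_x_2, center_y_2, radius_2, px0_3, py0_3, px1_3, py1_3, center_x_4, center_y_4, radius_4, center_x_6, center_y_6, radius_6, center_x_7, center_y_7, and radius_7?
px0_1 = 10
py0_1 = 195
px1_1 = 80
py1_1 = 235
center_x_2 = 370
center_y_2 = 175
radius_2 = 60
px0_3 = 340
py0_3 = 15
px1_3 = 450
py1_3 = 55
center_x_4 = 305
center_y_4 = 310
radius_4 = 70
center_x_6 = 135
center_y_6 = 210
radius_6 = 45
center_x_7 = 315
center_y_7 = 155
radius_7 = 35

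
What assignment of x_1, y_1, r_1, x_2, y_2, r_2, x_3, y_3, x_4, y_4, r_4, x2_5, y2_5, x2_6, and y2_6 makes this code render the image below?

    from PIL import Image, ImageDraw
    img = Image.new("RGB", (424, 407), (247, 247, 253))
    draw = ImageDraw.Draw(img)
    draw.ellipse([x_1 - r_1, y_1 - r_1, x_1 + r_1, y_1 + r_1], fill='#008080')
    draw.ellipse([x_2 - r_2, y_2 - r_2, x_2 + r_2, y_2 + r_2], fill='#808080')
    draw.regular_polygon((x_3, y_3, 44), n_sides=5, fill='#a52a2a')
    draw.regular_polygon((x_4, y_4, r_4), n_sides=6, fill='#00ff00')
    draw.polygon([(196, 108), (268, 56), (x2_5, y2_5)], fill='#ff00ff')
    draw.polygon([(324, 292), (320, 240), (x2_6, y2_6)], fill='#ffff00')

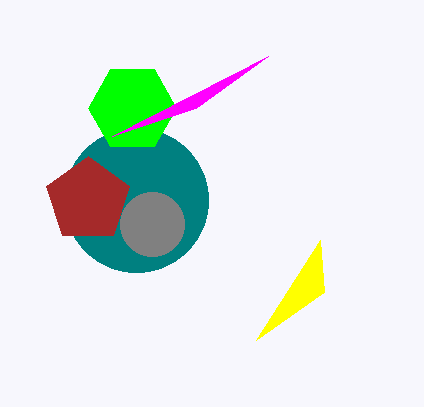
x_1 = 136, y_1 = 200, r_1 = 72, x_2 = 152, y_2 = 224, r_2 = 32, x_3 = 88, y_3 = 200, x_4 = 132, y_4 = 108, r_4 = 44, x2_5 = 112, y2_5 = 136, x2_6 = 256, y2_6 = 340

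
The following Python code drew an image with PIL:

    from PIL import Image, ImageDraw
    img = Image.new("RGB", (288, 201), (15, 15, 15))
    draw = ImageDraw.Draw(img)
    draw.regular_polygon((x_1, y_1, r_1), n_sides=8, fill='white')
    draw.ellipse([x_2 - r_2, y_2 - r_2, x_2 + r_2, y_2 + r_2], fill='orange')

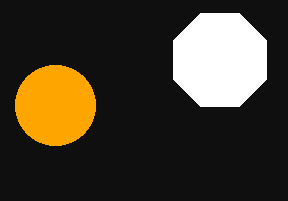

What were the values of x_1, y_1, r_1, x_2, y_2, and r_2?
x_1 = 220
y_1 = 60
r_1 = 50
x_2 = 55
y_2 = 105
r_2 = 40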